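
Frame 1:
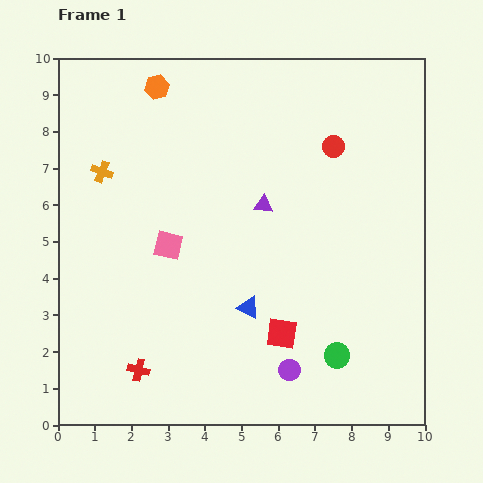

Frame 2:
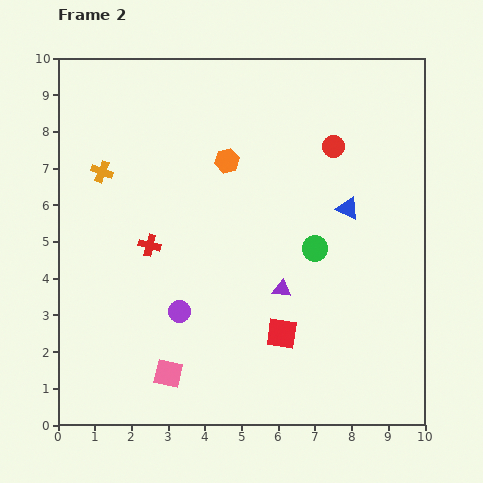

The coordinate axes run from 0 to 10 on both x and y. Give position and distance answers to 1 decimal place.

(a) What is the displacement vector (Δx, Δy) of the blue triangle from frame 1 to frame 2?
(2.7, 2.7)

The blue triangle was at (5.2, 3.2) in frame 1 and (7.9, 5.9) in frame 2.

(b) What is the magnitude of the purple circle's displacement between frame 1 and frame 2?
3.4

The purple circle moved from (6.3, 1.5) to (3.3, 3.1), a distance of √(3.0² + 1.6²) ≈ 3.4.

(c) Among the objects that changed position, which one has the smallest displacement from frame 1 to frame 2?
the purple triangle

(moved 2.4)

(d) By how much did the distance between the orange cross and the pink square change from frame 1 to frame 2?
+3.1

Distance in frame 1: 2.7. Distance in frame 2: 5.8.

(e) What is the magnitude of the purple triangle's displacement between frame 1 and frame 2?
2.4

The purple triangle moved from (5.6, 6.0) to (6.1, 3.7), a distance of √(0.5² + 2.3²) ≈ 2.4.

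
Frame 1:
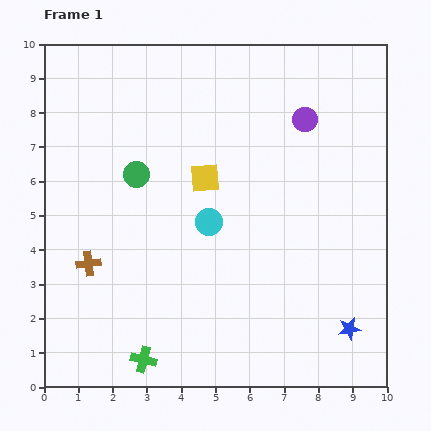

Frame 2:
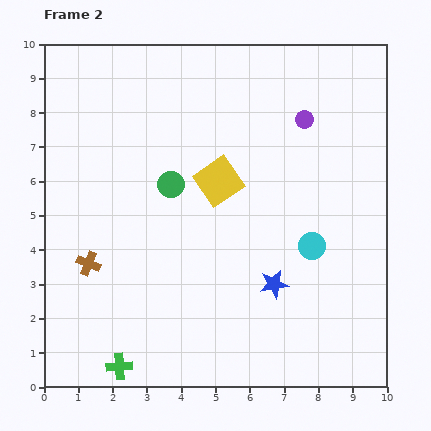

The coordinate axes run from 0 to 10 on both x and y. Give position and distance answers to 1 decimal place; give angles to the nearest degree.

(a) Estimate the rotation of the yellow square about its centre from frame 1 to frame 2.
29° counter-clockwise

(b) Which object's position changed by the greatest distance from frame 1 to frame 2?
the cyan circle

(moved 3.1; next 2.6)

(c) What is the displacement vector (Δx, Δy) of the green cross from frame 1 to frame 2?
(-0.7, -0.2)

The green cross was at (2.9, 0.8) in frame 1 and (2.2, 0.6) in frame 2.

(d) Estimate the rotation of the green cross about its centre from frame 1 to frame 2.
19° counter-clockwise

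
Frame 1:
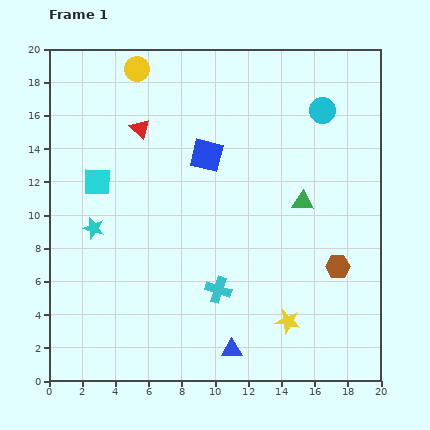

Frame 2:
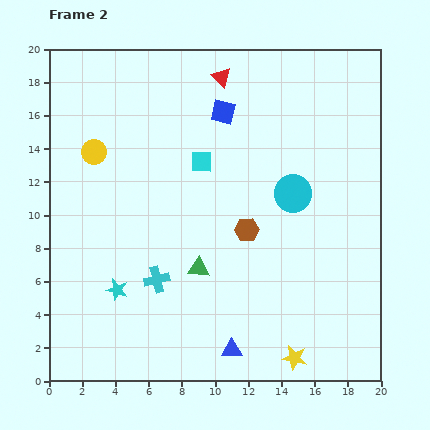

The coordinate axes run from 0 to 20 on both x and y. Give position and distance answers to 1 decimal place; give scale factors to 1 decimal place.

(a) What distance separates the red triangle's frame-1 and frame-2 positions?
5.8

The red triangle moved from (5.5, 15.2) to (10.4, 18.3), a distance of √(4.9² + 3.1²) ≈ 5.8.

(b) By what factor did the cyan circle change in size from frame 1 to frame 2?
1.4×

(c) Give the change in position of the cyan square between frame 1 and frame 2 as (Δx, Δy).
(6.3, 1.2)

The cyan square was at (2.9, 12.0) in frame 1 and (9.2, 13.2) in frame 2.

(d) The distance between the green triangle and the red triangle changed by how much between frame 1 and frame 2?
+0.9

Distance in frame 1: 10.7. Distance in frame 2: 11.6.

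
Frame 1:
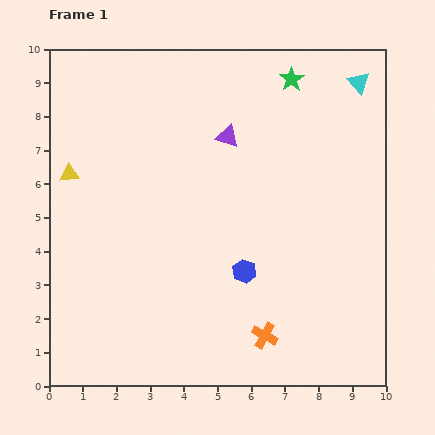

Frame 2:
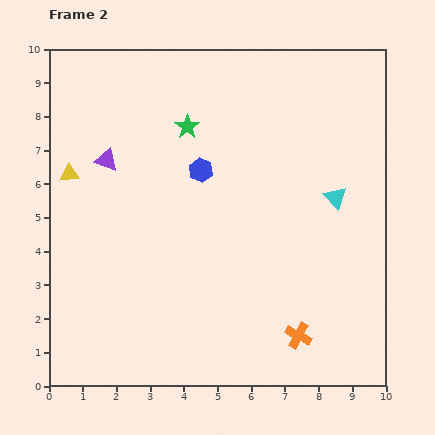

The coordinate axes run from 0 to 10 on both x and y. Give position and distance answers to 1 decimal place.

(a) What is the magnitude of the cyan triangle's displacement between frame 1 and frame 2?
3.5

The cyan triangle moved from (9.2, 9.0) to (8.5, 5.6), a distance of √(0.7² + 3.4²) ≈ 3.5.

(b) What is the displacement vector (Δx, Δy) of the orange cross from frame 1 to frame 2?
(1.0, 0.0)

The orange cross was at (6.4, 1.5) in frame 1 and (7.4, 1.5) in frame 2.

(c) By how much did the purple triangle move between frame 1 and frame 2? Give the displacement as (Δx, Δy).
(-3.6, -0.7)

The purple triangle was at (5.3, 7.4) in frame 1 and (1.7, 6.7) in frame 2.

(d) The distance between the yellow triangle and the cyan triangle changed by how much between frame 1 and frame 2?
-1.1

Distance in frame 1: 9.0. Distance in frame 2: 7.9.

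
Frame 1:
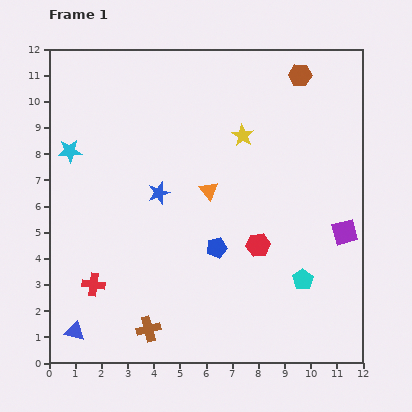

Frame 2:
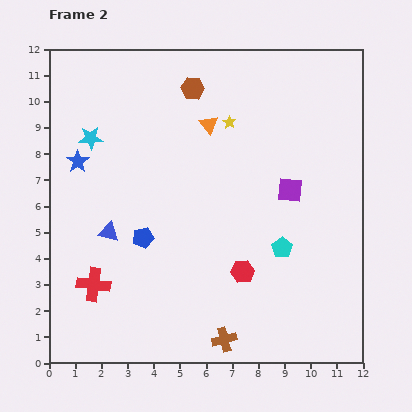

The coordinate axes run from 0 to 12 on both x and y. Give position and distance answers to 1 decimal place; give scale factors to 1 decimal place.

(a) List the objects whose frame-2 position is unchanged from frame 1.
the red cross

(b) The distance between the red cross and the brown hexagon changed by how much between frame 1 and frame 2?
-2.8

Distance in frame 1: 11.2. Distance in frame 2: 8.4.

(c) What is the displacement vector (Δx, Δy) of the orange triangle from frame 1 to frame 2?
(0.0, 2.5)

The orange triangle was at (6.1, 6.6) in frame 1 and (6.1, 9.1) in frame 2.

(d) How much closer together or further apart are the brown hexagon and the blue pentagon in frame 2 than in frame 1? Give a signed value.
-1.3

Distance in frame 1: 7.3. Distance in frame 2: 6.0.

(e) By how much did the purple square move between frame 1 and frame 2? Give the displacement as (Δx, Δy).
(-2.1, 1.6)

The purple square was at (11.3, 5.0) in frame 1 and (9.2, 6.6) in frame 2.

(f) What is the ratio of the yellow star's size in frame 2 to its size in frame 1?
0.6×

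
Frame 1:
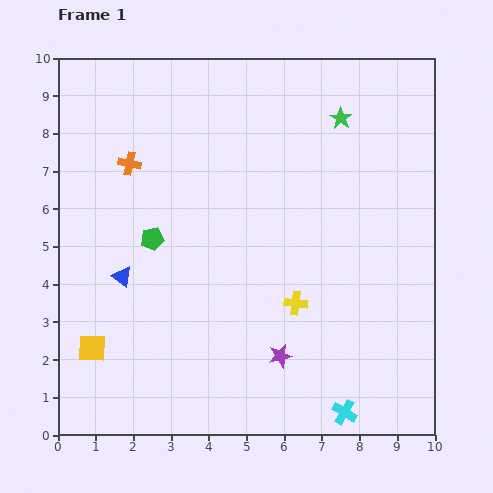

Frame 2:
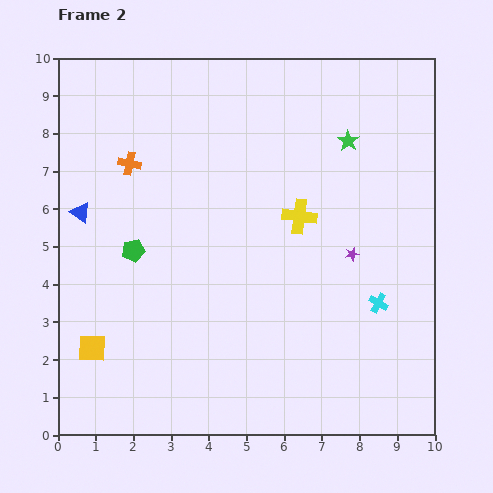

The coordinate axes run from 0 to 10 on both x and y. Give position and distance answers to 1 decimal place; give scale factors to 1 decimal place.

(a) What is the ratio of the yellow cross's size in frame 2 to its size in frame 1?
1.5×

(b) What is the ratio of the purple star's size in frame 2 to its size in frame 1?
0.6×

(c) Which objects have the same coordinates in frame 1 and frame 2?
the orange cross, the yellow square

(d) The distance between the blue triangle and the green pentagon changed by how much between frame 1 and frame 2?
+0.4

Distance in frame 1: 1.3. Distance in frame 2: 1.7.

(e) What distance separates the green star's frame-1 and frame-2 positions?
0.6

The green star moved from (7.5, 8.4) to (7.7, 7.8), a distance of √(0.2² + 0.6²) ≈ 0.6.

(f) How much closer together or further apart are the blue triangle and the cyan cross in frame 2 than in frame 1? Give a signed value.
+1.4

Distance in frame 1: 6.9. Distance in frame 2: 8.3.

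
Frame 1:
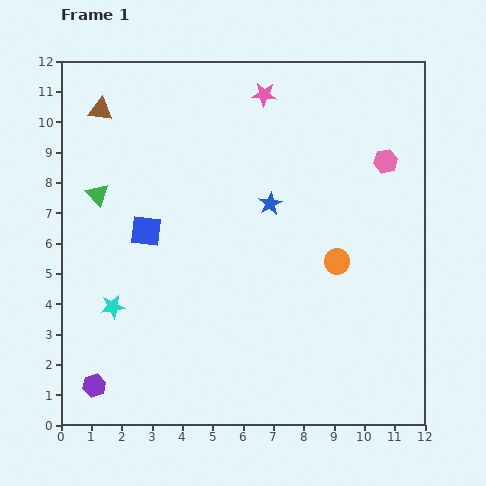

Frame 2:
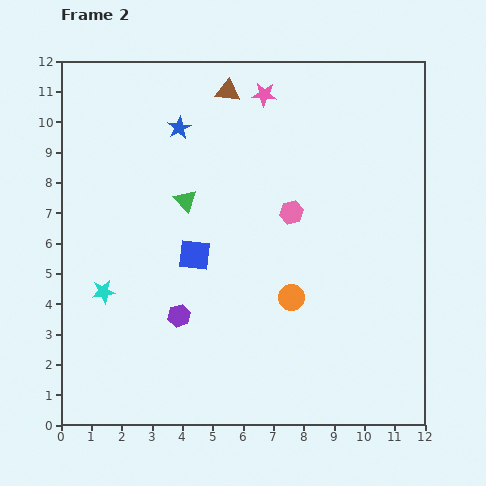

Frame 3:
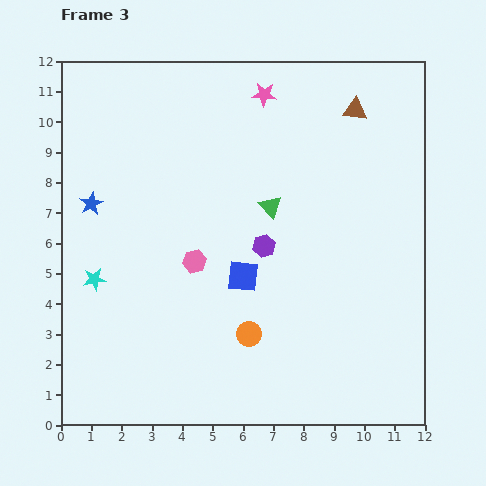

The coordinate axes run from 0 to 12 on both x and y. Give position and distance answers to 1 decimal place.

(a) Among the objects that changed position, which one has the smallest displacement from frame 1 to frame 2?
the cyan star

(moved 0.6)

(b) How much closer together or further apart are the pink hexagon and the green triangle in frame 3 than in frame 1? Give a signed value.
-6.5

Distance in frame 1: 9.6. Distance in frame 3: 3.1.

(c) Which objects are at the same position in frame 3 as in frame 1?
the pink star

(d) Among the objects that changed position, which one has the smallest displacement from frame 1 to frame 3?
the cyan star

(moved 1.1)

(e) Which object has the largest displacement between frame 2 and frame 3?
the brown triangle

(moved 4.2; next 3.8)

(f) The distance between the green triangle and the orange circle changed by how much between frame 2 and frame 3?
-0.4

Distance in frame 2: 4.7. Distance in frame 3: 4.3.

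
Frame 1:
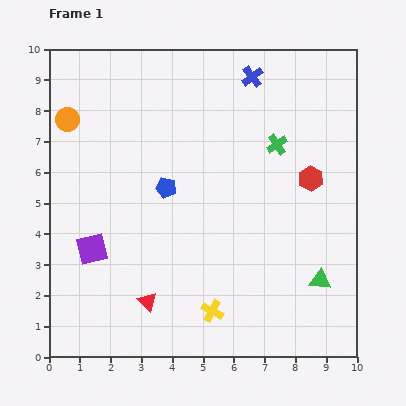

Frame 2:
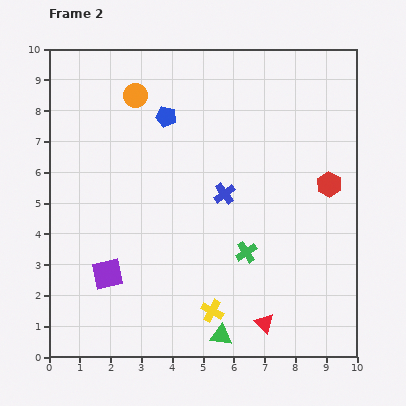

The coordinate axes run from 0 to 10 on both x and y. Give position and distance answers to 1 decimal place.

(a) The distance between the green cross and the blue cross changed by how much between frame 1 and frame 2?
-0.3

Distance in frame 1: 2.3. Distance in frame 2: 2.0.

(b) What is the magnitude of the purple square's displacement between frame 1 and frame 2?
0.9

The purple square moved from (1.4, 3.5) to (1.9, 2.7), a distance of √(0.5² + 0.8²) ≈ 0.9.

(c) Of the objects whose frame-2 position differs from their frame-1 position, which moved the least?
the red hexagon

(moved 0.6)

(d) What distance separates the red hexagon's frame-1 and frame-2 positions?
0.6

The red hexagon moved from (8.5, 5.8) to (9.1, 5.6), a distance of √(0.6² + 0.2²) ≈ 0.6.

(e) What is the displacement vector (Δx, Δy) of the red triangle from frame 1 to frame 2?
(3.8, -0.7)

The red triangle was at (3.2, 1.8) in frame 1 and (7.0, 1.1) in frame 2.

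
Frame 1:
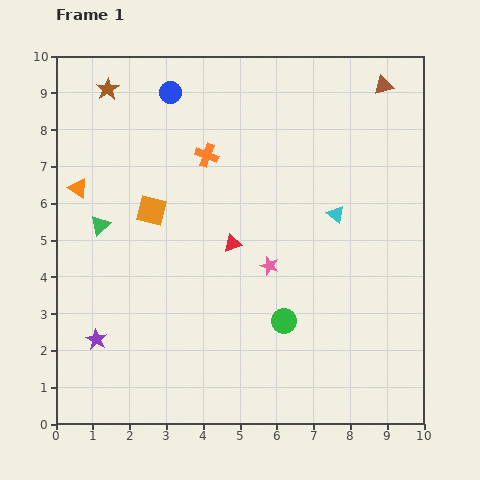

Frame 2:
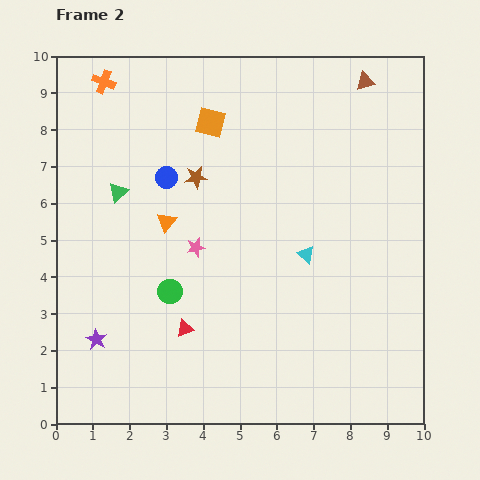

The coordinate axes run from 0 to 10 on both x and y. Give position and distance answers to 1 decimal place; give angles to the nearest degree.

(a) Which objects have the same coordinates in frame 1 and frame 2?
the purple star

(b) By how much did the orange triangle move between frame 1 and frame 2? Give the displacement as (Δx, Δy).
(2.4, -0.9)

The orange triangle was at (0.6, 6.4) in frame 1 and (3.0, 5.5) in frame 2.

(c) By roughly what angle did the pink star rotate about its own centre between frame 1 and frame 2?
30° counter-clockwise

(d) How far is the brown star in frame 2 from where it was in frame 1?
3.4

The brown star moved from (1.4, 9.1) to (3.8, 6.7), a distance of √(2.4² + 2.4²) ≈ 3.4.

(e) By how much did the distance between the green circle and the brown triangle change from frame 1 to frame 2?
+0.9

Distance in frame 1: 6.9. Distance in frame 2: 7.8.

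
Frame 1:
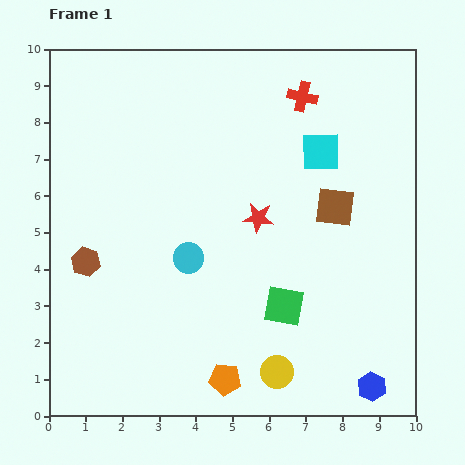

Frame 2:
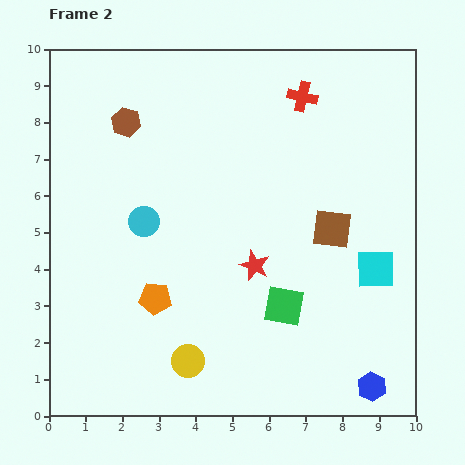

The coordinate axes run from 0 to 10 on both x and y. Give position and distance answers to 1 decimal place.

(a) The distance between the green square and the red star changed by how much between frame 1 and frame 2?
-1.1

Distance in frame 1: 2.5. Distance in frame 2: 1.4.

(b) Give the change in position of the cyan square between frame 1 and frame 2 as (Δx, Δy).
(1.5, -3.2)

The cyan square was at (7.4, 7.2) in frame 1 and (8.9, 4.0) in frame 2.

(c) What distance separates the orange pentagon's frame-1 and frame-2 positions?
2.9

The orange pentagon moved from (4.8, 1.0) to (2.9, 3.2), a distance of √(1.9² + 2.2²) ≈ 2.9.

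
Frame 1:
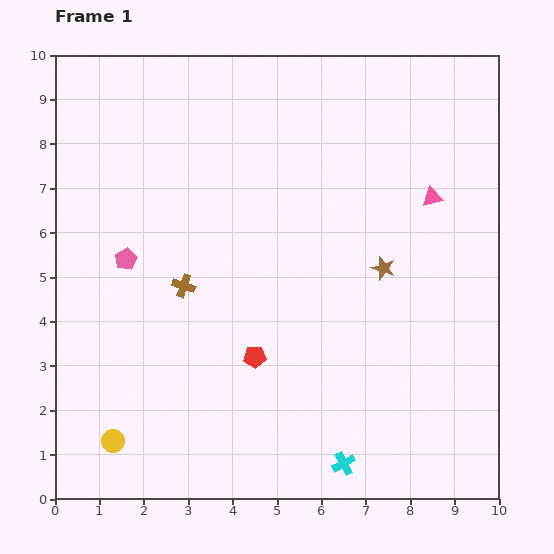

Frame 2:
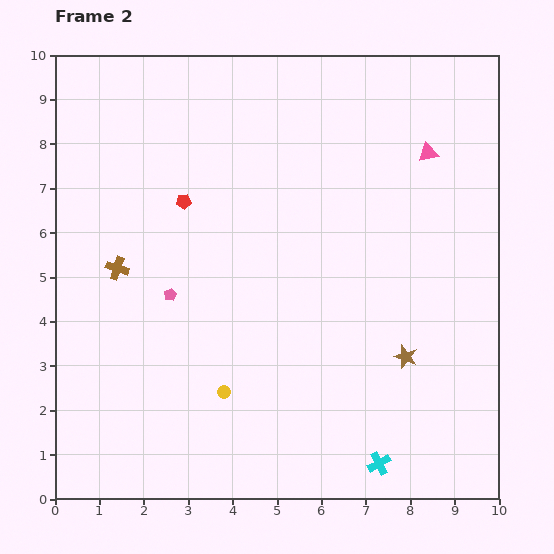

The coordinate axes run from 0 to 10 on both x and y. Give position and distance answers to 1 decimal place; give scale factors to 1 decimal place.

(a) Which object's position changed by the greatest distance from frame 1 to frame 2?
the red pentagon

(moved 3.8; next 2.7)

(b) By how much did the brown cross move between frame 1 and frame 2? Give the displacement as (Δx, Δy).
(-1.5, 0.4)

The brown cross was at (2.9, 4.8) in frame 1 and (1.4, 5.2) in frame 2.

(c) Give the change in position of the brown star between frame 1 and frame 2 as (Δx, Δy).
(0.5, -2.0)

The brown star was at (7.4, 5.2) in frame 1 and (7.9, 3.2) in frame 2.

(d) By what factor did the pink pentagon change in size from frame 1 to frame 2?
0.6×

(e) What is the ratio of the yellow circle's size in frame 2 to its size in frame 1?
0.6×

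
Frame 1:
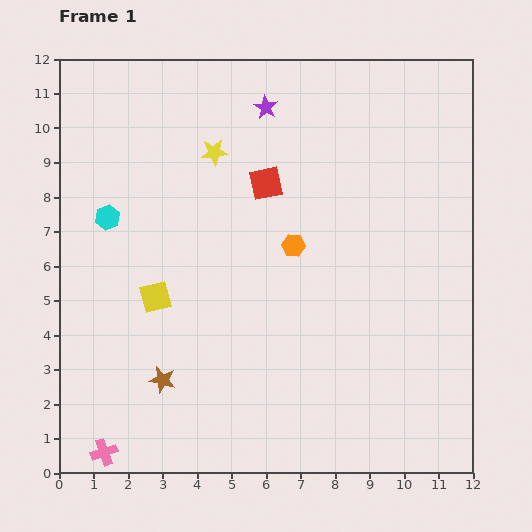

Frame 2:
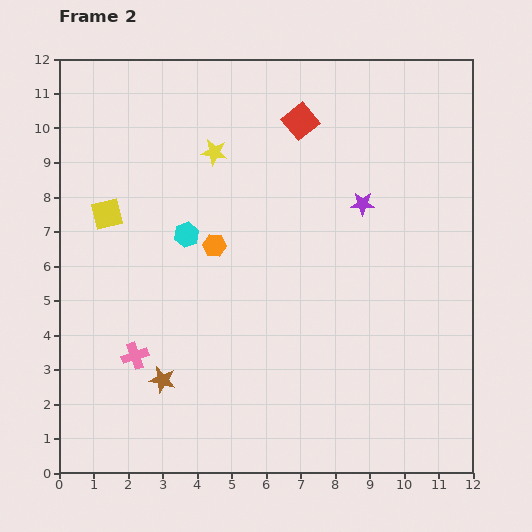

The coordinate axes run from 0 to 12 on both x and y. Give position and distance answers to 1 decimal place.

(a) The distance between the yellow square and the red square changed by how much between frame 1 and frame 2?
+1.6

Distance in frame 1: 4.6. Distance in frame 2: 6.2.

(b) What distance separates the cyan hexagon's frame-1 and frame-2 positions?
2.4

The cyan hexagon moved from (1.4, 7.4) to (3.7, 6.9), a distance of √(2.3² + 0.5²) ≈ 2.4.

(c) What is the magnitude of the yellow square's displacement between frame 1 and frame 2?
2.8

The yellow square moved from (2.8, 5.1) to (1.4, 7.5), a distance of √(1.4² + 2.4²) ≈ 2.8.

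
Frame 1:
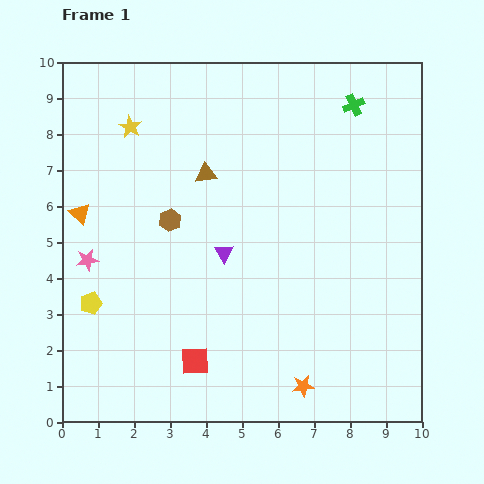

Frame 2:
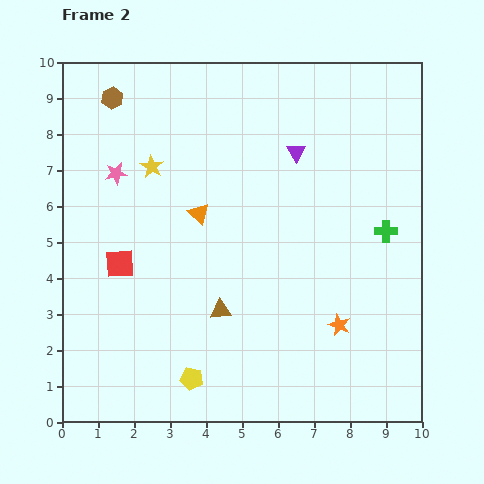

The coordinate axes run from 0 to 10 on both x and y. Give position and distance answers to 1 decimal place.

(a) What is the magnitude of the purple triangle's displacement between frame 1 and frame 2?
3.4

The purple triangle moved from (4.5, 4.7) to (6.5, 7.5), a distance of √(2.0² + 2.8²) ≈ 3.4.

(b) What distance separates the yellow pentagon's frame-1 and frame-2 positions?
3.5

The yellow pentagon moved from (0.8, 3.3) to (3.6, 1.2), a distance of √(2.8² + 2.1²) ≈ 3.5.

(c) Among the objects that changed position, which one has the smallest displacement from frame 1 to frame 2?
the yellow star

(moved 1.3)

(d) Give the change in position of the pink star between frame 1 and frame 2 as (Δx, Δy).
(0.8, 2.4)

The pink star was at (0.7, 4.5) in frame 1 and (1.5, 6.9) in frame 2.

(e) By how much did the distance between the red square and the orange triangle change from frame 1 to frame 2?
-2.6

Distance in frame 1: 5.2. Distance in frame 2: 2.6.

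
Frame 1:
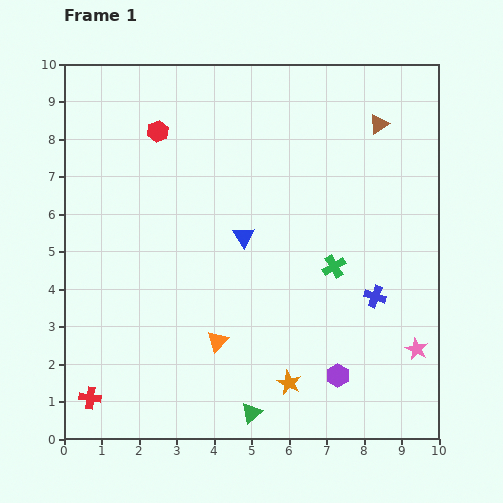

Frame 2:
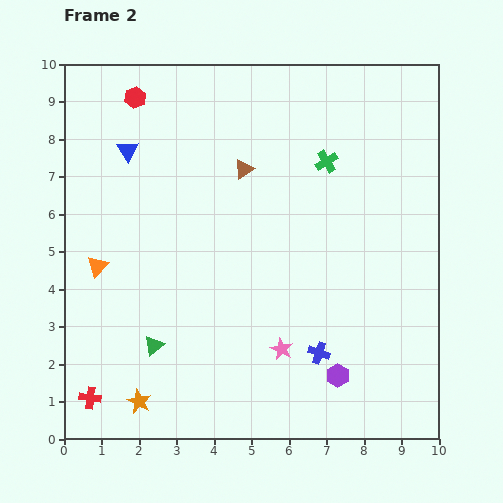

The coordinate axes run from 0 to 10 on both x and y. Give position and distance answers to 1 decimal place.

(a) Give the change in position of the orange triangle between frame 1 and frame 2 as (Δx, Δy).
(-3.2, 2.0)

The orange triangle was at (4.1, 2.6) in frame 1 and (0.9, 4.6) in frame 2.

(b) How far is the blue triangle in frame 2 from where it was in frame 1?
3.9

The blue triangle moved from (4.8, 5.4) to (1.7, 7.7), a distance of √(3.1² + 2.3²) ≈ 3.9.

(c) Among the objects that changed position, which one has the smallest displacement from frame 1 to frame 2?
the red hexagon

(moved 1.1)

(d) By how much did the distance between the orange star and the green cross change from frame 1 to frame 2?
+4.8

Distance in frame 1: 3.3. Distance in frame 2: 8.1.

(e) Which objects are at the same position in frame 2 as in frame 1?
the purple hexagon, the red cross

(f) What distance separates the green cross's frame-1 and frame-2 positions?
2.8

The green cross moved from (7.2, 4.6) to (7.0, 7.4), a distance of √(0.2² + 2.8²) ≈ 2.8.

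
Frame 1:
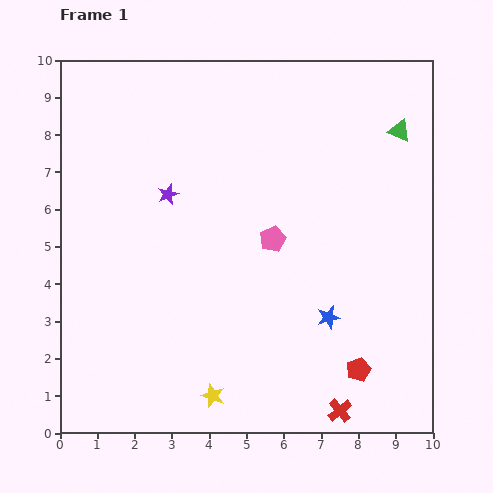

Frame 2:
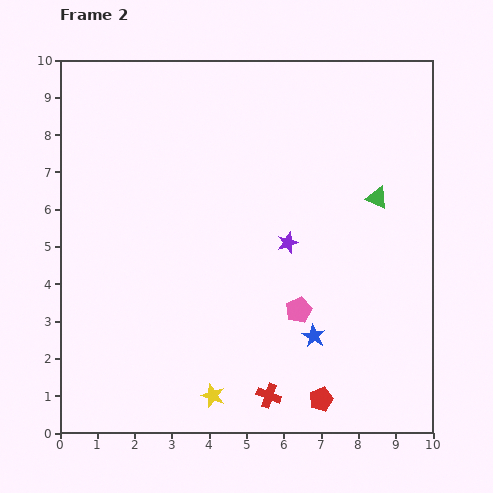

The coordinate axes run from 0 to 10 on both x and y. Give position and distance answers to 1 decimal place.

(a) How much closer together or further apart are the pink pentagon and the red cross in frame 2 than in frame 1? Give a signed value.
-2.5

Distance in frame 1: 4.9. Distance in frame 2: 2.4.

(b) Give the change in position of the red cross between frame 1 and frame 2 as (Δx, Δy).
(-1.9, 0.4)

The red cross was at (7.5, 0.6) in frame 1 and (5.6, 1.0) in frame 2.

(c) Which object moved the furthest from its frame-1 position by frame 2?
the purple star

(moved 3.5; next 2.0)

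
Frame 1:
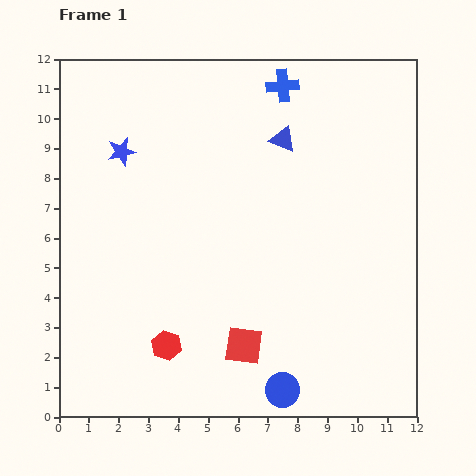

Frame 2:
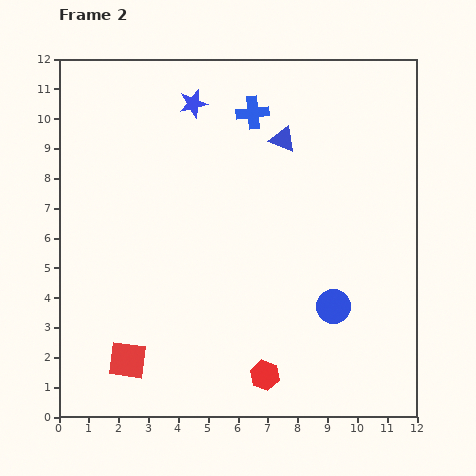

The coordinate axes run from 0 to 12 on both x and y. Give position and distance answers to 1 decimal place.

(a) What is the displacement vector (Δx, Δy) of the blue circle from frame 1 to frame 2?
(1.7, 2.8)

The blue circle was at (7.5, 0.9) in frame 1 and (9.2, 3.7) in frame 2.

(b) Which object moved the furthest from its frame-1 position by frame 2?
the red square

(moved 3.9; next 3.4)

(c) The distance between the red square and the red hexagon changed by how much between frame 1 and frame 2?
+2.0

Distance in frame 1: 2.6. Distance in frame 2: 4.6.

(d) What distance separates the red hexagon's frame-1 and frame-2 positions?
3.4

The red hexagon moved from (3.6, 2.4) to (6.9, 1.4), a distance of √(3.3² + 1.0²) ≈ 3.4.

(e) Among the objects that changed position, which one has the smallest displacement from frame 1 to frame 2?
the blue cross

(moved 1.3)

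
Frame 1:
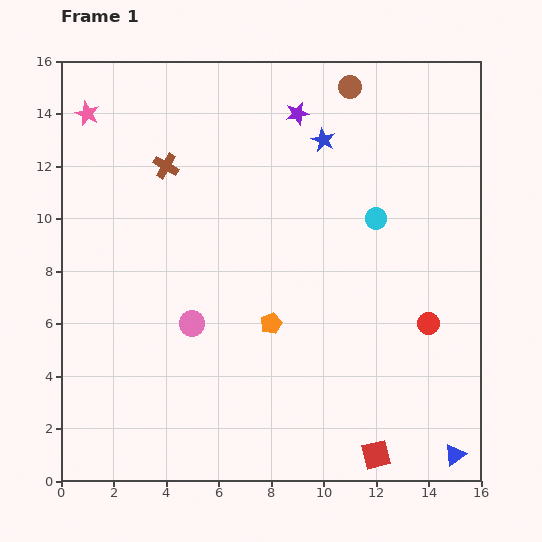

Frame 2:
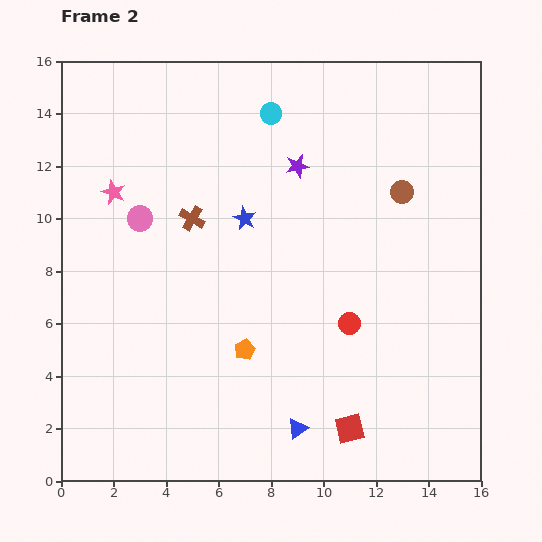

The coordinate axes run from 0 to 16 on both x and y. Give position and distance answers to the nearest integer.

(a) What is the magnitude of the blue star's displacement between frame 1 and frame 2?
4

The blue star moved from (10, 13) to (7, 10), a distance of √(3² + 3²) ≈ 4.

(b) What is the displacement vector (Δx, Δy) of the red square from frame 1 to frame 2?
(-1, 1)

The red square was at (12, 1) in frame 1 and (11, 2) in frame 2.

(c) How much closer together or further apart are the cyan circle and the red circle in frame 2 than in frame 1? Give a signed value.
+5

Distance in frame 1: 4. Distance in frame 2: 9.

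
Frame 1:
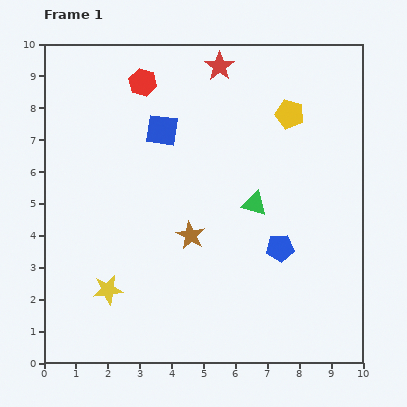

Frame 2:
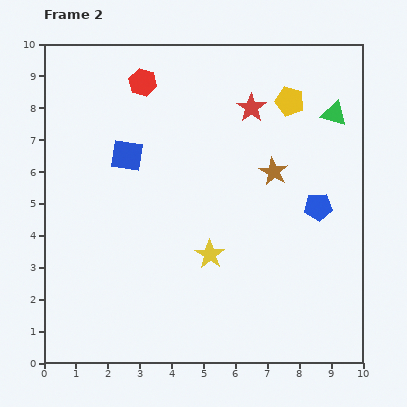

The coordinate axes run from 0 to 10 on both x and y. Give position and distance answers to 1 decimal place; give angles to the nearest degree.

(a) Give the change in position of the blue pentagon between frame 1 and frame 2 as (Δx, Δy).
(1.2, 1.3)

The blue pentagon was at (7.4, 3.6) in frame 1 and (8.6, 4.9) in frame 2.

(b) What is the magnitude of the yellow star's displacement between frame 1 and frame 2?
3.4

The yellow star moved from (2.0, 2.3) to (5.2, 3.4), a distance of √(3.2² + 1.1²) ≈ 3.4.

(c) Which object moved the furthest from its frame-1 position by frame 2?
the green triangle

(moved 3.8; next 3.4)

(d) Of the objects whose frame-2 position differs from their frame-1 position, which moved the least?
the yellow pentagon

(moved 0.4)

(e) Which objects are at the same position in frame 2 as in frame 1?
the red hexagon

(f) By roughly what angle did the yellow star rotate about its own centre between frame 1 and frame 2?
29° counter-clockwise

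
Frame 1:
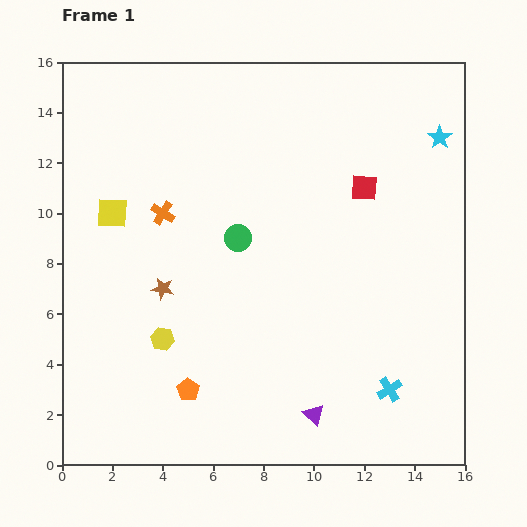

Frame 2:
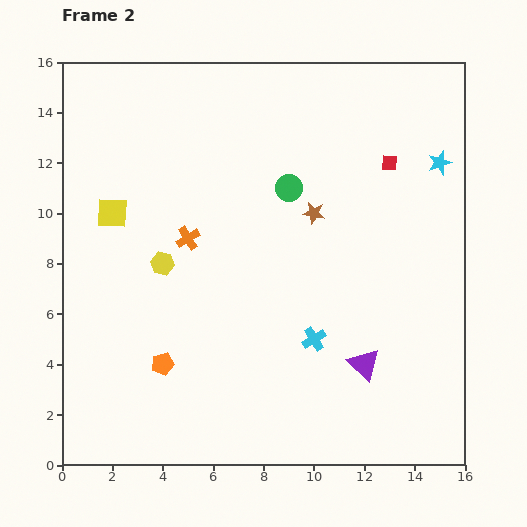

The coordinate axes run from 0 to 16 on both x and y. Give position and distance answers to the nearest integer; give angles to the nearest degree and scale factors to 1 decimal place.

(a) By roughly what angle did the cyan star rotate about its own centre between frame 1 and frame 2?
18° clockwise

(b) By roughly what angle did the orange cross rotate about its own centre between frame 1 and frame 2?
27° clockwise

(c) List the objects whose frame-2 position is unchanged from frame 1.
the yellow square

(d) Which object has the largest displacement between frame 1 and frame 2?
the brown star

(moved 7; next 4)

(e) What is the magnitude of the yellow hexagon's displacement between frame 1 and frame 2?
3

The yellow hexagon moved from (4, 5) to (4, 8), a distance of √(0² + 3²) ≈ 3.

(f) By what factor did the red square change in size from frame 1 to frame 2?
0.6×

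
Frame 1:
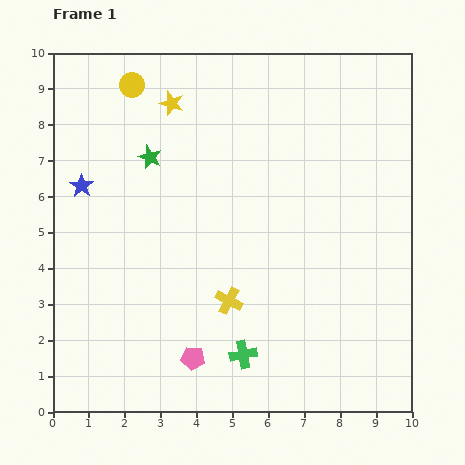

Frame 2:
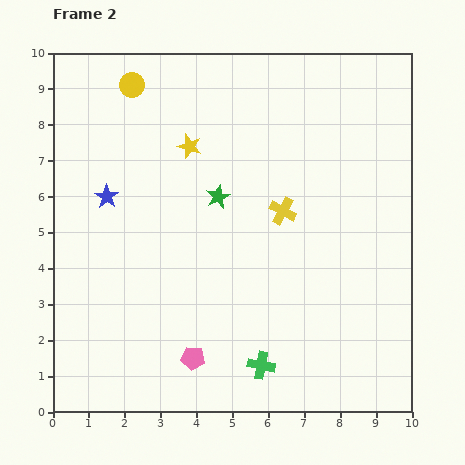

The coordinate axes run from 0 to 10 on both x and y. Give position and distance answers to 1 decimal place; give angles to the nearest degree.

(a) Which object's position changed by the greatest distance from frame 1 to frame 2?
the yellow cross

(moved 2.9; next 2.2)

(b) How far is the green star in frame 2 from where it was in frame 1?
2.2

The green star moved from (2.7, 7.1) to (4.6, 6.0), a distance of √(1.9² + 1.1²) ≈ 2.2.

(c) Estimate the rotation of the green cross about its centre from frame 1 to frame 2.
21° clockwise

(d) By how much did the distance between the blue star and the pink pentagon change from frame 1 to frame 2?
-0.6

Distance in frame 1: 5.7. Distance in frame 2: 5.1.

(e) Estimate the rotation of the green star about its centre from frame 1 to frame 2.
24° clockwise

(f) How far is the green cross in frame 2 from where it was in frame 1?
0.6

The green cross moved from (5.3, 1.6) to (5.8, 1.3), a distance of √(0.5² + 0.3²) ≈ 0.6.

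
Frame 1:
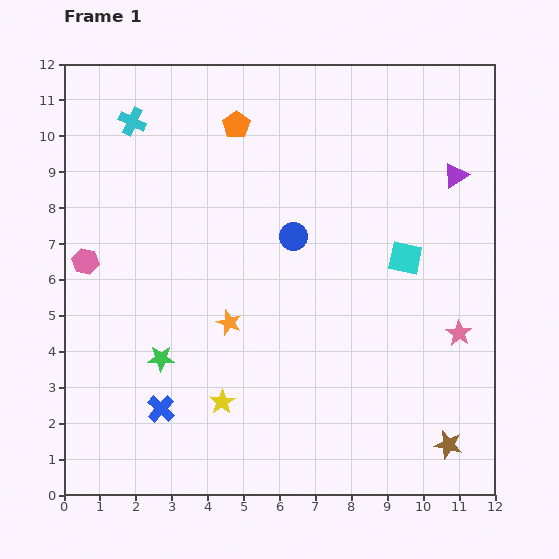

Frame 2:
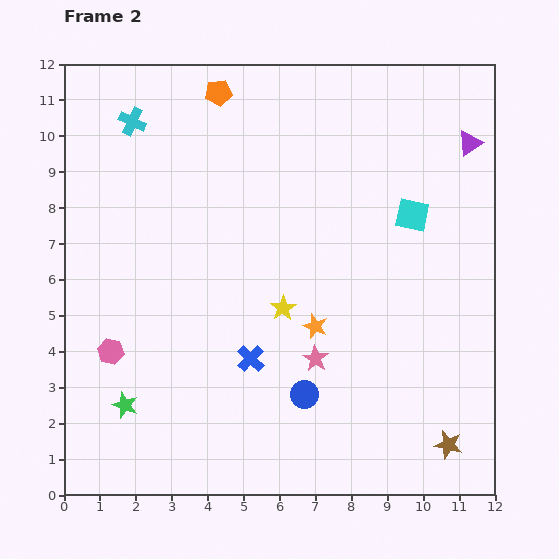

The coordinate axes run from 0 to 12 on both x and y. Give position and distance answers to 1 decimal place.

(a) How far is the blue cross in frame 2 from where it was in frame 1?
2.9

The blue cross moved from (2.7, 2.4) to (5.2, 3.8), a distance of √(2.5² + 1.4²) ≈ 2.9.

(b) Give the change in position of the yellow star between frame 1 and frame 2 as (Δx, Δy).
(1.7, 2.6)

The yellow star was at (4.4, 2.6) in frame 1 and (6.1, 5.2) in frame 2.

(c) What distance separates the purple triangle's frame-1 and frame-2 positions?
1.0

The purple triangle moved from (10.9, 8.9) to (11.3, 9.8), a distance of √(0.4² + 0.9²) ≈ 1.0.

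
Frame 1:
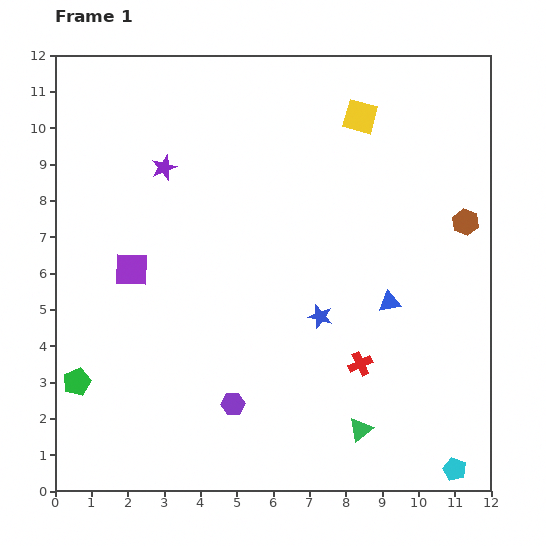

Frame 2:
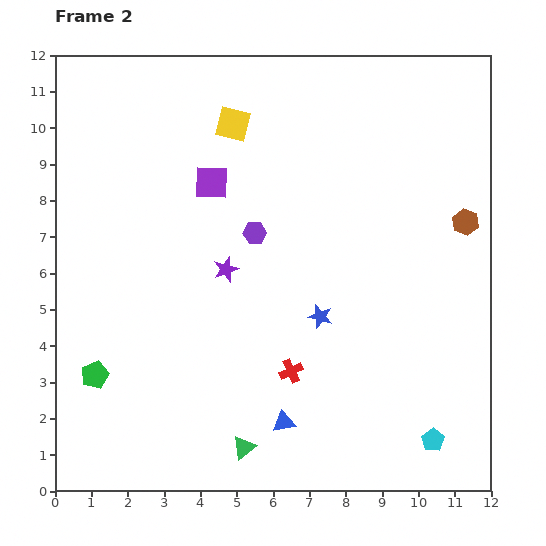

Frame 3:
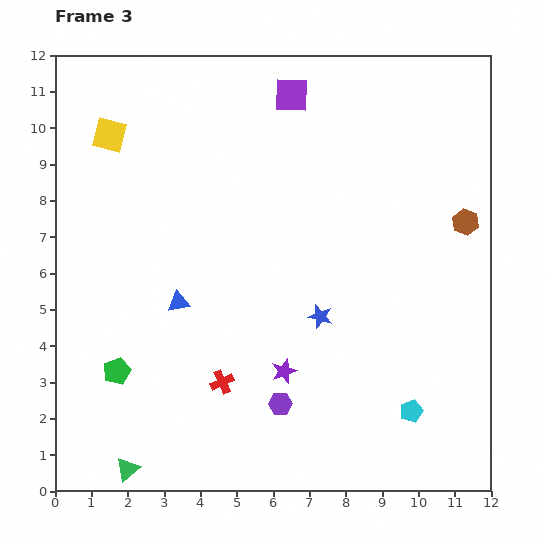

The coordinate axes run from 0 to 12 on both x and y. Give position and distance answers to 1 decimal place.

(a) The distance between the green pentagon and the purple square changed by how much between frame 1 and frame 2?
+2.8

Distance in frame 1: 3.4. Distance in frame 2: 6.2.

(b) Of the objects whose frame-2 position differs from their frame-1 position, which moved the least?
the green pentagon

(moved 0.5)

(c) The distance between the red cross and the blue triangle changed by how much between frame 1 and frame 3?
+0.6

Distance in frame 1: 1.9. Distance in frame 3: 2.5.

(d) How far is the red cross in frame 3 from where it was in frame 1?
3.8

The red cross moved from (8.4, 3.5) to (4.6, 3.0), a distance of √(3.8² + 0.5²) ≈ 3.8.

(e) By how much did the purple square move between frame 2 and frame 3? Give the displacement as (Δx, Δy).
(2.2, 2.4)

The purple square was at (4.3, 8.5) in frame 2 and (6.5, 10.9) in frame 3.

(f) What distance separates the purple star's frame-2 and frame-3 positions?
3.2

The purple star moved from (4.7, 6.1) to (6.3, 3.3), a distance of √(1.6² + 2.8²) ≈ 3.2.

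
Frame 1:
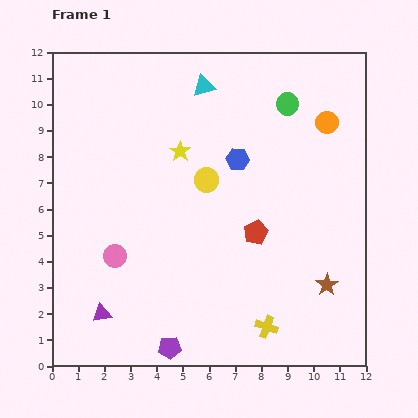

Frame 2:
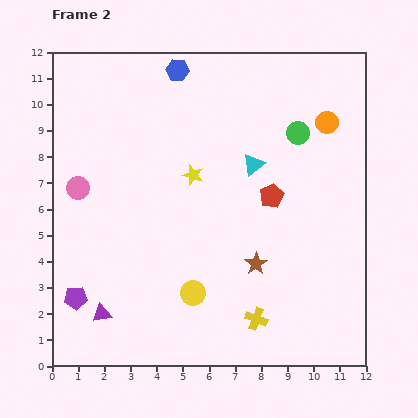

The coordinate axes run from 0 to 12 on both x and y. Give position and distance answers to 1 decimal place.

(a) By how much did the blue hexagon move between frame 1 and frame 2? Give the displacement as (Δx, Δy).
(-2.3, 3.4)

The blue hexagon was at (7.1, 7.9) in frame 1 and (4.8, 11.3) in frame 2.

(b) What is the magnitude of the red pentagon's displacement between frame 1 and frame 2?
1.5

The red pentagon moved from (7.8, 5.1) to (8.4, 6.5), a distance of √(0.6² + 1.4²) ≈ 1.5.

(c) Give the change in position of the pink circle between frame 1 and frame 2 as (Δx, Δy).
(-1.4, 2.6)

The pink circle was at (2.4, 4.2) in frame 1 and (1.0, 6.8) in frame 2.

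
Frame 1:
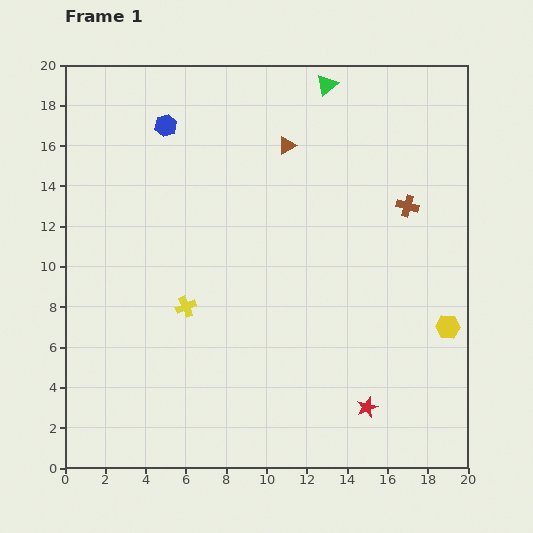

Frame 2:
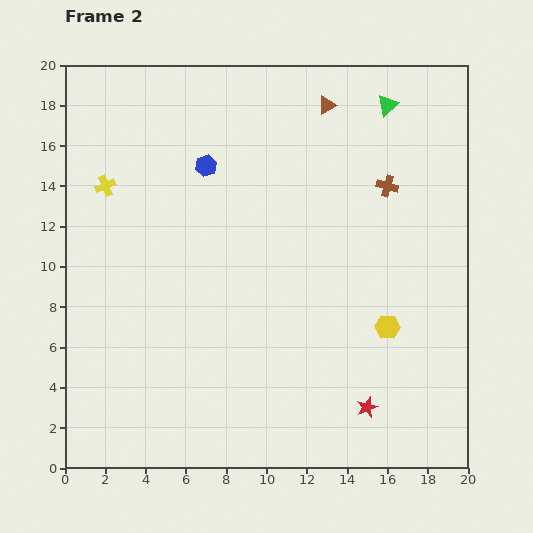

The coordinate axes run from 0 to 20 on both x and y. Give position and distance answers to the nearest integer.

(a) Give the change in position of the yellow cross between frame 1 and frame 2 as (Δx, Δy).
(-4, 6)

The yellow cross was at (6, 8) in frame 1 and (2, 14) in frame 2.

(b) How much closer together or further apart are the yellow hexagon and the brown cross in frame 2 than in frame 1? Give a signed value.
+1

Distance in frame 1: 6. Distance in frame 2: 7.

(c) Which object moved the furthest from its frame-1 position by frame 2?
the yellow cross

(moved 7; next 3)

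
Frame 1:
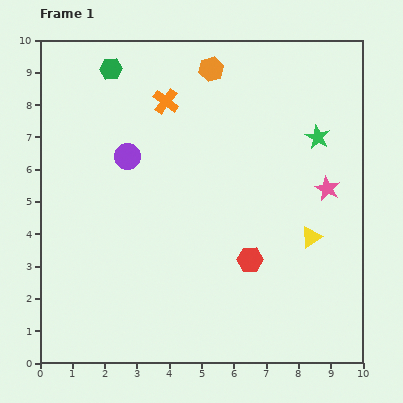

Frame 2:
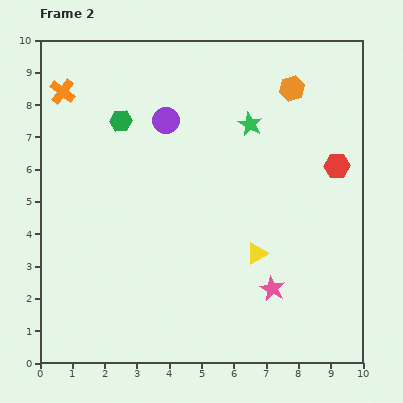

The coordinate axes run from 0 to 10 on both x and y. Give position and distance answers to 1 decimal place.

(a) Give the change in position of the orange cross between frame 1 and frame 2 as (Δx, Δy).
(-3.2, 0.3)

The orange cross was at (3.9, 8.1) in frame 1 and (0.7, 8.4) in frame 2.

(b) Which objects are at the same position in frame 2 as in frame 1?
none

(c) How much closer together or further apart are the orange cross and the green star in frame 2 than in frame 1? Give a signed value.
+1.1

Distance in frame 1: 4.8. Distance in frame 2: 5.9.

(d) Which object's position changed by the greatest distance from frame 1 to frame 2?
the red hexagon

(moved 4.0; next 3.5)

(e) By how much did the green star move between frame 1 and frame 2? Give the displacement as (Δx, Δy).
(-2.1, 0.4)

The green star was at (8.6, 7.0) in frame 1 and (6.5, 7.4) in frame 2.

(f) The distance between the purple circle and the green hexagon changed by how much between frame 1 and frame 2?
-1.3

Distance in frame 1: 2.7. Distance in frame 2: 1.4.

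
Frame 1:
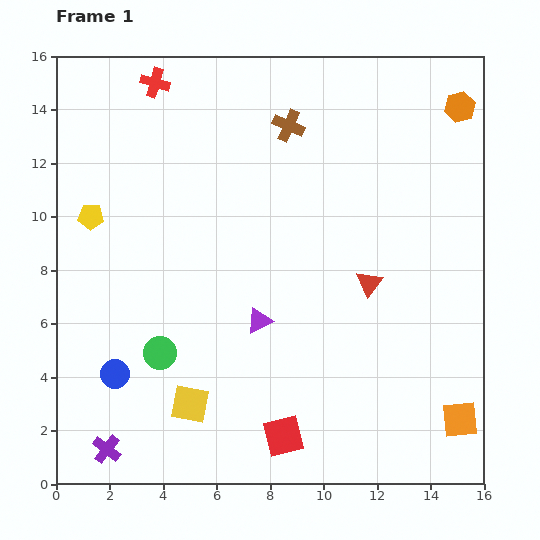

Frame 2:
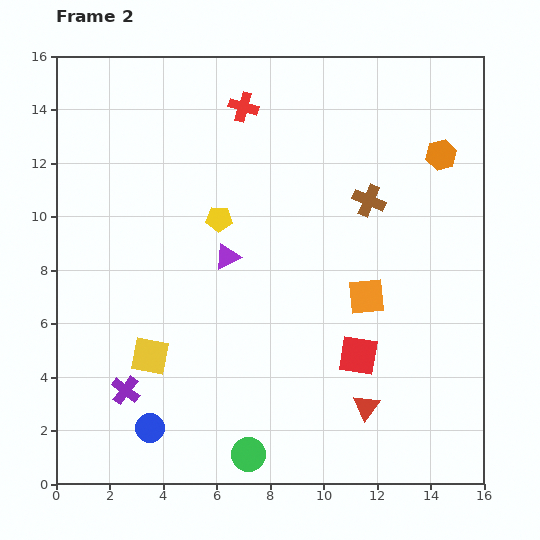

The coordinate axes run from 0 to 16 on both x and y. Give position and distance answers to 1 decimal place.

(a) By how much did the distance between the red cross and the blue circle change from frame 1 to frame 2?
+1.5

Distance in frame 1: 11.0. Distance in frame 2: 12.5.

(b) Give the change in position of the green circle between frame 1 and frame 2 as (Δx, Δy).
(3.3, -3.8)

The green circle was at (3.9, 4.9) in frame 1 and (7.2, 1.1) in frame 2.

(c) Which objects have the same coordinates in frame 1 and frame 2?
none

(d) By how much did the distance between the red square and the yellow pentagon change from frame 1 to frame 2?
-3.6

Distance in frame 1: 10.9. Distance in frame 2: 7.3.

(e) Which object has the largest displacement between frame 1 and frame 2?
the orange square

(moved 5.8; next 5.0)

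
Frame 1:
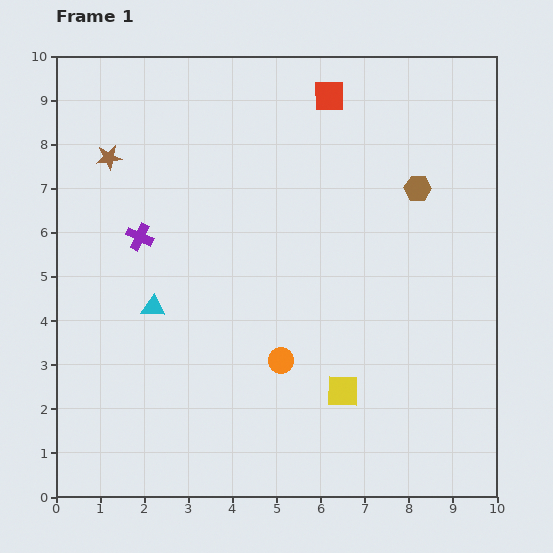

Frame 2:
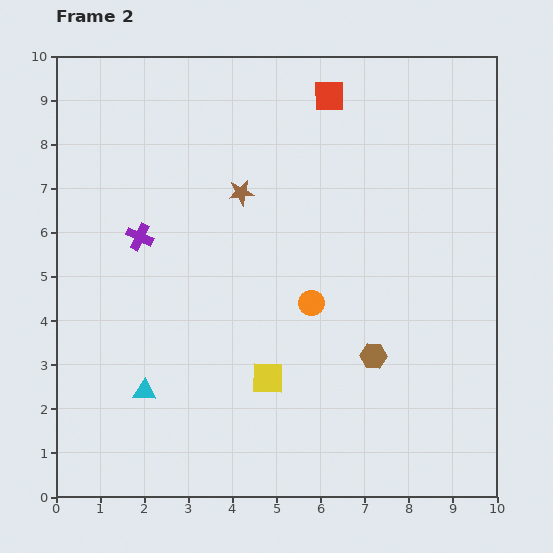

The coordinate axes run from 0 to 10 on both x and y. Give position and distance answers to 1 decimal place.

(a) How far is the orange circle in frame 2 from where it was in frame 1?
1.5

The orange circle moved from (5.1, 3.1) to (5.8, 4.4), a distance of √(0.7² + 1.3²) ≈ 1.5.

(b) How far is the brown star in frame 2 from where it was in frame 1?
3.1

The brown star moved from (1.2, 7.7) to (4.2, 6.9), a distance of √(3.0² + 0.8²) ≈ 3.1.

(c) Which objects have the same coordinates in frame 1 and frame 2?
the purple cross, the red square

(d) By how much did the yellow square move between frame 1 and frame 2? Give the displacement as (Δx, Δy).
(-1.7, 0.3)

The yellow square was at (6.5, 2.4) in frame 1 and (4.8, 2.7) in frame 2.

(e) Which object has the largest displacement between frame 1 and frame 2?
the brown hexagon

(moved 3.9; next 3.1)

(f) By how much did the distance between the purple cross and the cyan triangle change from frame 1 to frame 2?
+1.9

Distance in frame 1: 1.6. Distance in frame 2: 3.5.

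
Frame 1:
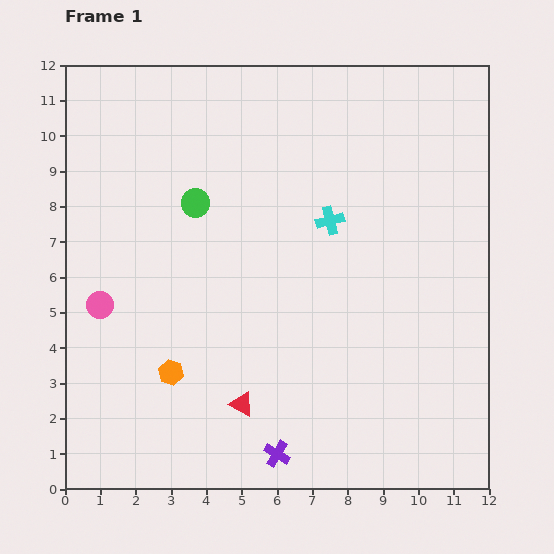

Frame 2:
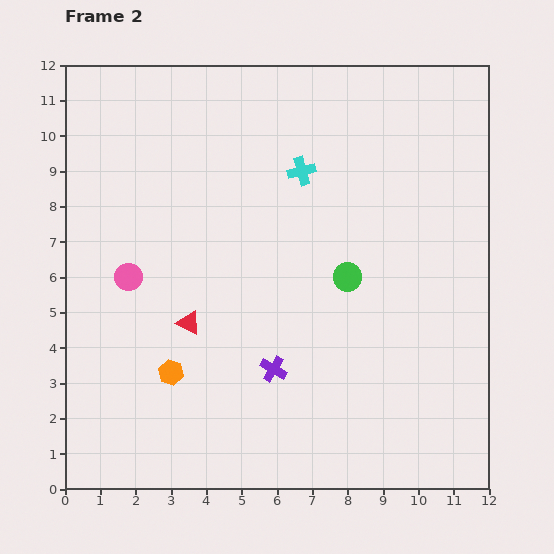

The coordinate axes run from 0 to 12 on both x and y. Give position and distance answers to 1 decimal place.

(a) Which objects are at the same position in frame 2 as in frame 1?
the orange hexagon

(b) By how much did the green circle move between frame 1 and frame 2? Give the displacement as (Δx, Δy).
(4.3, -2.1)

The green circle was at (3.7, 8.1) in frame 1 and (8.0, 6.0) in frame 2.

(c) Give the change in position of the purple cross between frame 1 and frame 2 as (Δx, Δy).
(-0.1, 2.4)

The purple cross was at (6.0, 1.0) in frame 1 and (5.9, 3.4) in frame 2.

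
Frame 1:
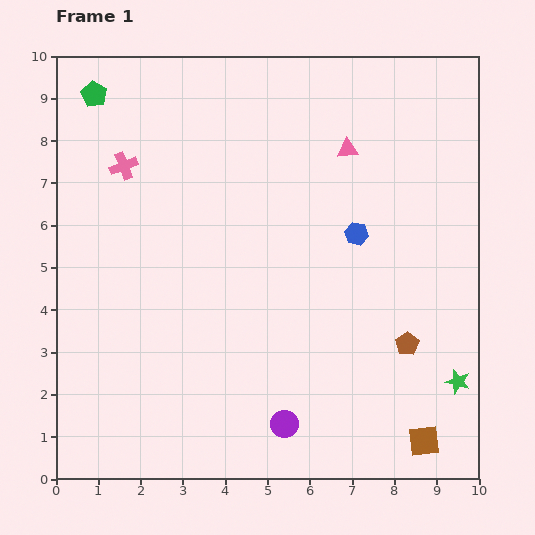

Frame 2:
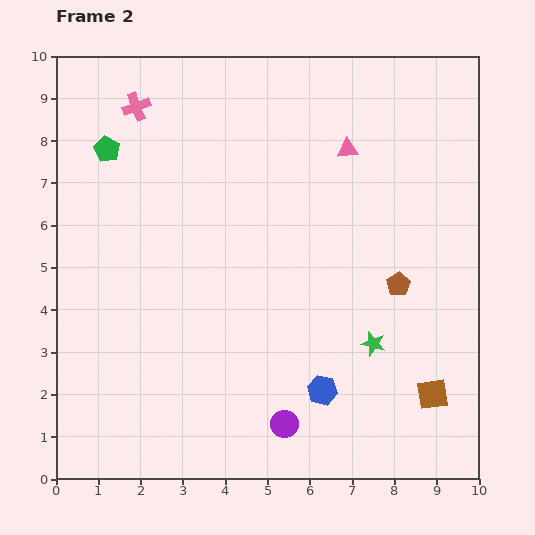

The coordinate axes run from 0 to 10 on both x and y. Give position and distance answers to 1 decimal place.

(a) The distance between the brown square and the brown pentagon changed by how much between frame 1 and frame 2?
+0.4

Distance in frame 1: 2.3. Distance in frame 2: 2.7.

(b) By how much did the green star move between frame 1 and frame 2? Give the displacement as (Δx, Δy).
(-2.0, 0.9)

The green star was at (9.5, 2.3) in frame 1 and (7.5, 3.2) in frame 2.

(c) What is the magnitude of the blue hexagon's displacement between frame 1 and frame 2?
3.8

The blue hexagon moved from (7.1, 5.8) to (6.3, 2.1), a distance of √(0.8² + 3.7²) ≈ 3.8.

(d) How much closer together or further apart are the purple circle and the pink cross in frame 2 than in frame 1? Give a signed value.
+1.1

Distance in frame 1: 7.2. Distance in frame 2: 8.3.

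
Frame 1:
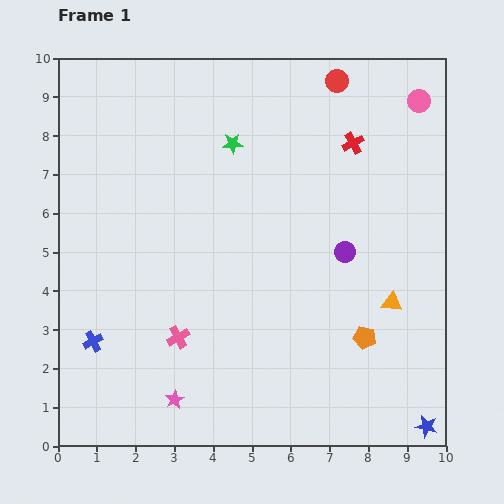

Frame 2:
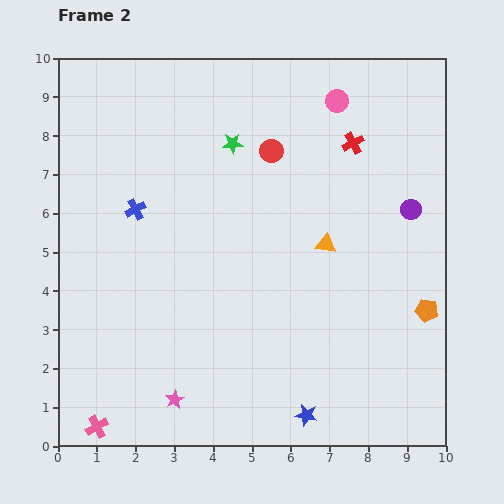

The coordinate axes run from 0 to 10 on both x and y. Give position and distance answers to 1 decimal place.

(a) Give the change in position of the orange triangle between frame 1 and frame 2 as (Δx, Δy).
(-1.7, 1.5)

The orange triangle was at (8.6, 3.7) in frame 1 and (6.9, 5.2) in frame 2.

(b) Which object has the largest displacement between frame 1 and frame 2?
the blue cross

(moved 3.6; next 3.1)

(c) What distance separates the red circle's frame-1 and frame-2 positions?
2.5

The red circle moved from (7.2, 9.4) to (5.5, 7.6), a distance of √(1.7² + 1.8²) ≈ 2.5.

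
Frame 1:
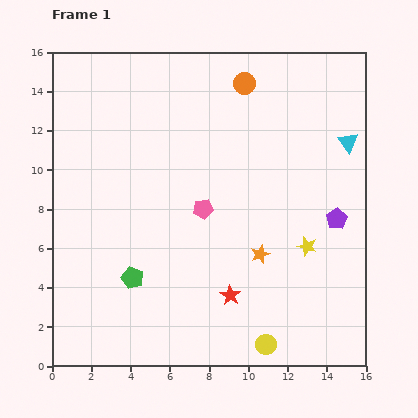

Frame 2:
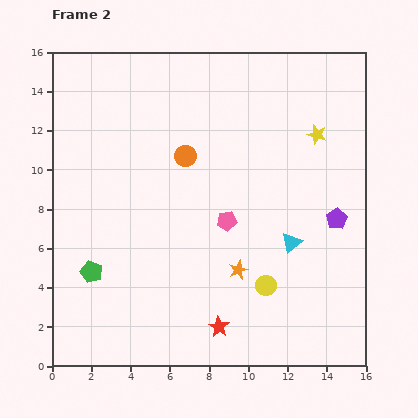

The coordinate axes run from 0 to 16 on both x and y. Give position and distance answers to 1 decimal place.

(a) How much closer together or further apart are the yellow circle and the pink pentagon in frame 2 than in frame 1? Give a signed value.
-3.7

Distance in frame 1: 7.6. Distance in frame 2: 3.9.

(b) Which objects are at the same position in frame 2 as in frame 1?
the purple pentagon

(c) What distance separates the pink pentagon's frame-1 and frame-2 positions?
1.3

The pink pentagon moved from (7.7, 8.0) to (8.9, 7.4), a distance of √(1.2² + 0.6²) ≈ 1.3.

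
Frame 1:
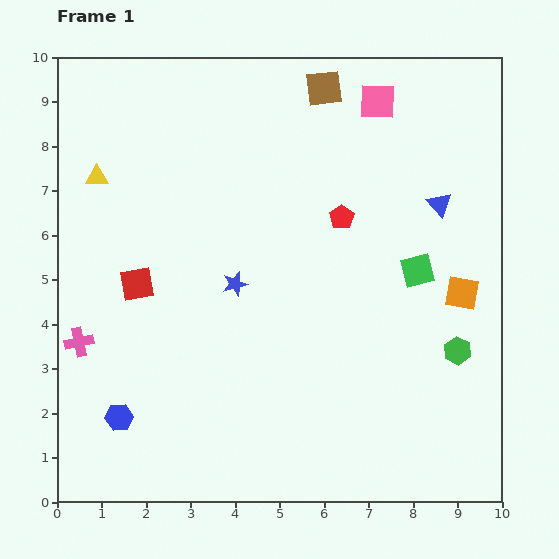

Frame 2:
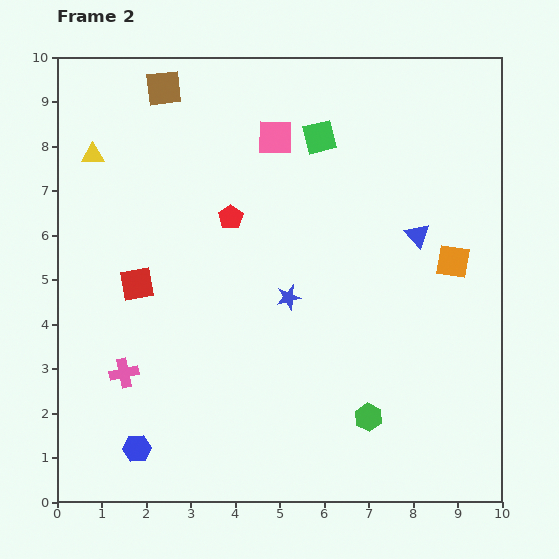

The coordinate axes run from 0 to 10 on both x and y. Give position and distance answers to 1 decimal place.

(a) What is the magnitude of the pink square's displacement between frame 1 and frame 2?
2.4

The pink square moved from (7.2, 9.0) to (4.9, 8.2), a distance of √(2.3² + 0.8²) ≈ 2.4.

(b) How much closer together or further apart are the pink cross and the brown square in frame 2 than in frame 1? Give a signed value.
-1.4

Distance in frame 1: 7.9. Distance in frame 2: 6.5.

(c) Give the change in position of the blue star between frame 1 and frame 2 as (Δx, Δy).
(1.2, -0.3)

The blue star was at (4.0, 4.9) in frame 1 and (5.2, 4.6) in frame 2.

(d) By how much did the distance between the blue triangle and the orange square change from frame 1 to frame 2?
-1.1

Distance in frame 1: 2.1. Distance in frame 2: 1.0.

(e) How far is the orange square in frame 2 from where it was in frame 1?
0.7

The orange square moved from (9.1, 4.7) to (8.9, 5.4), a distance of √(0.2² + 0.7²) ≈ 0.7.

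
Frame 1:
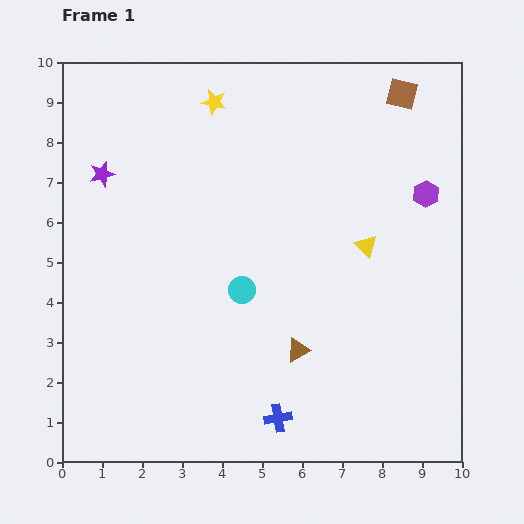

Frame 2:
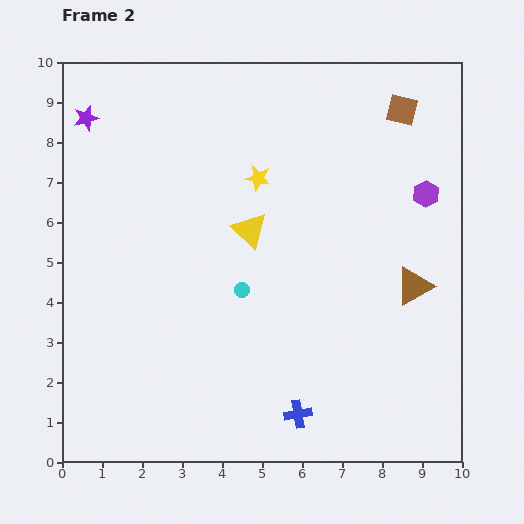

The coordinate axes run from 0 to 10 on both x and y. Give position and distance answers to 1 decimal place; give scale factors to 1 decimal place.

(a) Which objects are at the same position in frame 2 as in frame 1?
the cyan circle, the purple hexagon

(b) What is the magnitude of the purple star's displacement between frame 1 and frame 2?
1.5

The purple star moved from (1.0, 7.2) to (0.6, 8.6), a distance of √(0.4² + 1.4²) ≈ 1.5.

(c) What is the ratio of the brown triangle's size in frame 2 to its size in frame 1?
1.6×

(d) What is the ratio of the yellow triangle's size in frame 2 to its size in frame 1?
1.6×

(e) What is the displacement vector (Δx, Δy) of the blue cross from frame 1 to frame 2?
(0.5, 0.1)

The blue cross was at (5.4, 1.1) in frame 1 and (5.9, 1.2) in frame 2.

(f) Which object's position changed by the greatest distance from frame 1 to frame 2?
the brown triangle

(moved 3.3; next 2.9)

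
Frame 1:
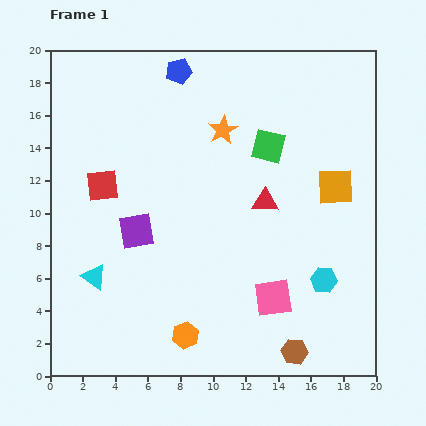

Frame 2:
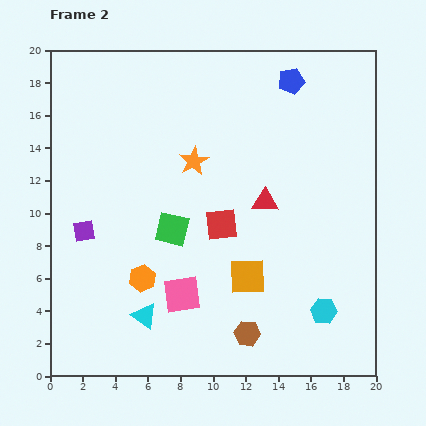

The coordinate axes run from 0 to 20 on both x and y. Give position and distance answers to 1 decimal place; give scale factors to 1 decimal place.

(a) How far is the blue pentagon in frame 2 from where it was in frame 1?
6.9

The blue pentagon moved from (7.9, 18.7) to (14.8, 18.1), a distance of √(6.9² + 0.6²) ≈ 6.9.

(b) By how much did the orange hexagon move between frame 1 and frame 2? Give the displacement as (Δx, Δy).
(-2.6, 3.5)

The orange hexagon was at (8.3, 2.5) in frame 1 and (5.7, 6.0) in frame 2.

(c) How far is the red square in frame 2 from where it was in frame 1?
7.7

The red square moved from (3.2, 11.7) to (10.5, 9.3), a distance of √(7.3² + 2.4²) ≈ 7.7.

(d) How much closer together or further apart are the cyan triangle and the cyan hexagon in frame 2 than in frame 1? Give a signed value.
-3.1

Distance in frame 1: 14.1. Distance in frame 2: 11.0.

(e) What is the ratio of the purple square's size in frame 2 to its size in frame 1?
0.6×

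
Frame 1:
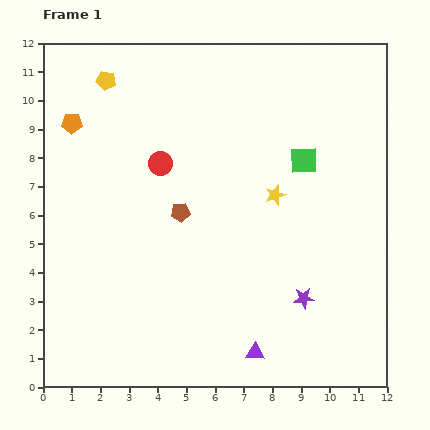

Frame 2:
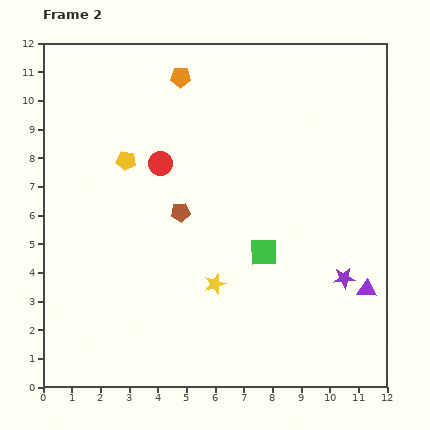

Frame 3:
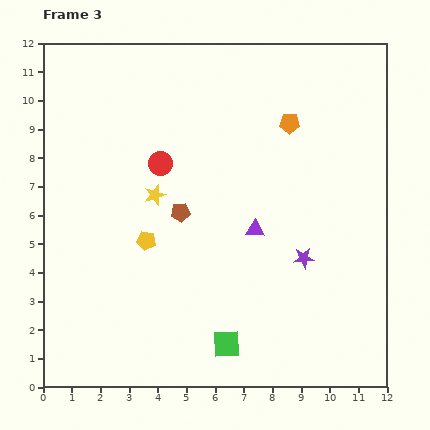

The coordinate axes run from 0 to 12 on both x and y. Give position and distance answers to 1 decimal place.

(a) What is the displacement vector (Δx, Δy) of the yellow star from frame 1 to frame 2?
(-2.1, -3.1)

The yellow star was at (8.1, 6.7) in frame 1 and (6.0, 3.6) in frame 2.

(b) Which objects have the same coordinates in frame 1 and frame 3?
the red circle, the brown pentagon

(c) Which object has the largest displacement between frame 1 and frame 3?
the orange pentagon

(moved 7.6; next 6.9)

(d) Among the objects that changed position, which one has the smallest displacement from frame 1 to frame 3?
the purple star

(moved 1.4)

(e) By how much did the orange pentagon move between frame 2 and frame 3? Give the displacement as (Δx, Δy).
(3.8, -1.6)

The orange pentagon was at (4.8, 10.8) in frame 2 and (8.6, 9.2) in frame 3.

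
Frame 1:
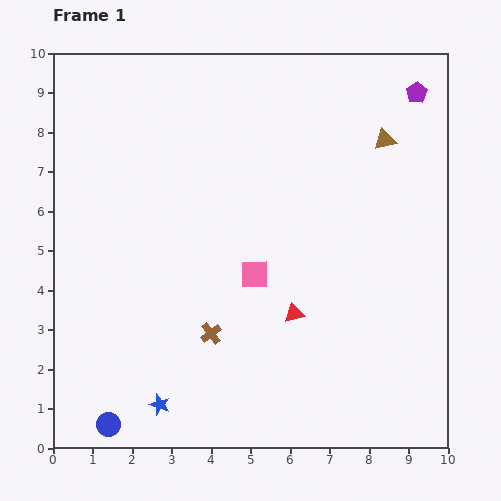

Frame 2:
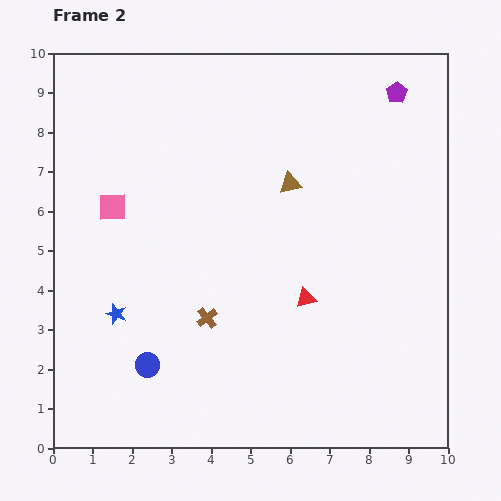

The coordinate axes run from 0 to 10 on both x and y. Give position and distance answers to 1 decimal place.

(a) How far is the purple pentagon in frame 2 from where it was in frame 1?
0.5

The purple pentagon moved from (9.2, 9.0) to (8.7, 9.0), a distance of √(0.5² + 0.0²) ≈ 0.5.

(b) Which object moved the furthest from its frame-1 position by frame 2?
the pink square

(moved 4.0; next 2.6)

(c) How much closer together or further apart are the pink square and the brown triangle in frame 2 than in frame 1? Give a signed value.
-0.2

Distance in frame 1: 4.7. Distance in frame 2: 4.5.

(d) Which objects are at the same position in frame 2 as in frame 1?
none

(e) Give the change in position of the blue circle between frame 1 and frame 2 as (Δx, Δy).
(1.0, 1.5)

The blue circle was at (1.4, 0.6) in frame 1 and (2.4, 2.1) in frame 2.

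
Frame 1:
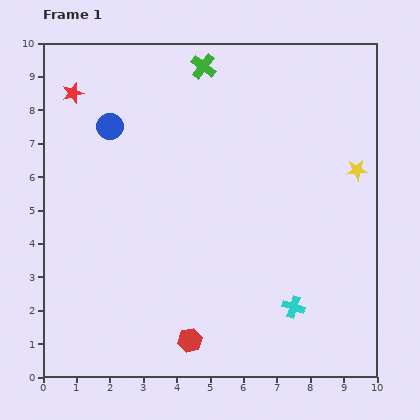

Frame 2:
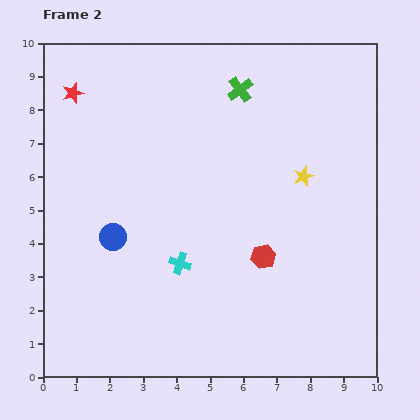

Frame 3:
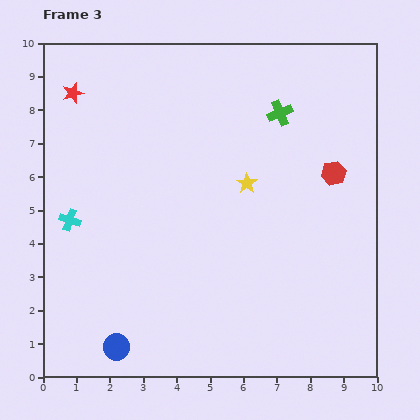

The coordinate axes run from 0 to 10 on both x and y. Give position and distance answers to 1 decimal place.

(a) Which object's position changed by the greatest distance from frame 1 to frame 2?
the cyan cross

(moved 3.6; next 3.3)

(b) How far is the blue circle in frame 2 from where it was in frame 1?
3.3

The blue circle moved from (2.0, 7.5) to (2.1, 4.2), a distance of √(0.1² + 3.3²) ≈ 3.3.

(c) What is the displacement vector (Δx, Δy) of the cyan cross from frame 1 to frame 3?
(-6.7, 2.6)

The cyan cross was at (7.5, 2.1) in frame 1 and (0.8, 4.7) in frame 3.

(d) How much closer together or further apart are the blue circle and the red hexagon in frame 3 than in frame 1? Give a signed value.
+1.5

Distance in frame 1: 6.8. Distance in frame 3: 8.3.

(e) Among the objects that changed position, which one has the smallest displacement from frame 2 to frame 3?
the green cross

(moved 1.4)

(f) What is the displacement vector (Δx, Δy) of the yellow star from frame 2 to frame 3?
(-1.7, -0.2)

The yellow star was at (7.8, 6.0) in frame 2 and (6.1, 5.8) in frame 3.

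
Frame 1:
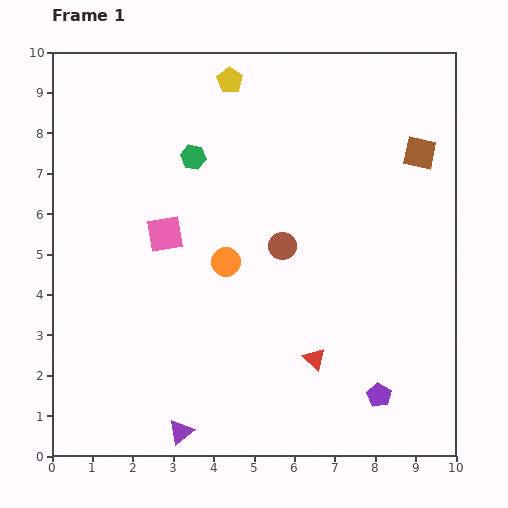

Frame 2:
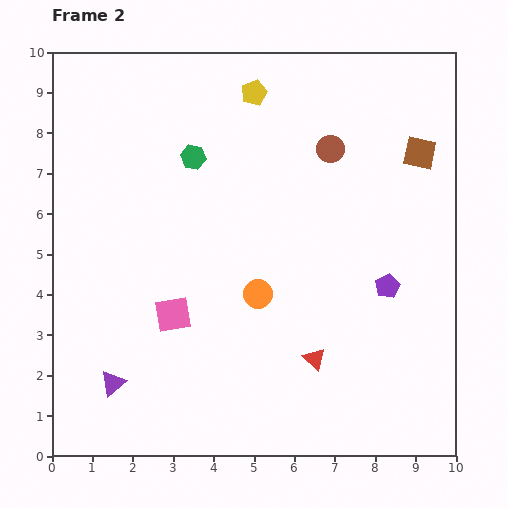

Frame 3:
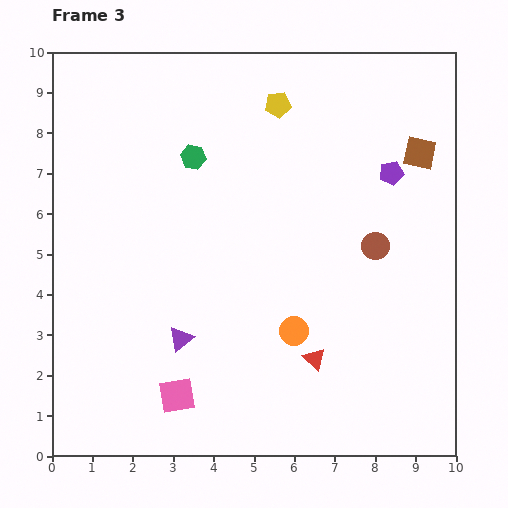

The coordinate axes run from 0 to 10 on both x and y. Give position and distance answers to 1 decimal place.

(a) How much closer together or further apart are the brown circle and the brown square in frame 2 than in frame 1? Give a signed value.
-1.9

Distance in frame 1: 4.1. Distance in frame 2: 2.2.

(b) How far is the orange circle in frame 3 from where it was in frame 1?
2.4

The orange circle moved from (4.3, 4.8) to (6.0, 3.1), a distance of √(1.7² + 1.7²) ≈ 2.4.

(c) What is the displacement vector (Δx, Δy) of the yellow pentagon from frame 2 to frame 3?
(0.6, -0.3)

The yellow pentagon was at (5.0, 9.0) in frame 2 and (5.6, 8.7) in frame 3.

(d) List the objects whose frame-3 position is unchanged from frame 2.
the red triangle, the green hexagon, the brown square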